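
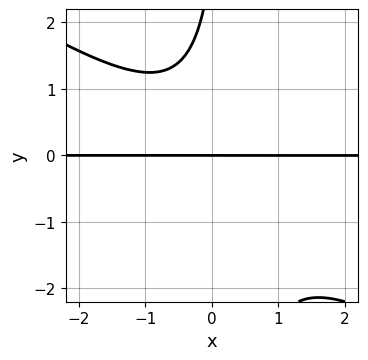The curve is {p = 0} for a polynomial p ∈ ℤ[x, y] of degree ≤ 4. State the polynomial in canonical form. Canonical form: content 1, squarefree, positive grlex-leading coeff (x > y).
2*x^2*y + 3*x*y^2 - y^2 + 3*y

1. Degree: the shape is more complex than any degree-2 curve, so deg p = 3.
2. Against the integer gridlines: one y-axis crossing is at y = 0; every point of the x-axis in the box is on the curve.
3. Fitting integer coefficients to these (and the overall shape) gives p.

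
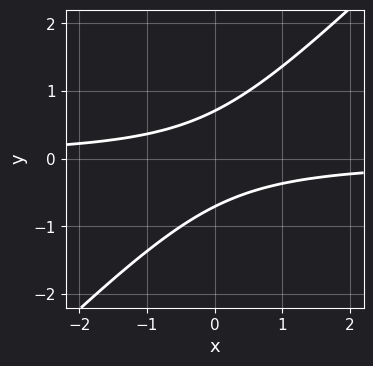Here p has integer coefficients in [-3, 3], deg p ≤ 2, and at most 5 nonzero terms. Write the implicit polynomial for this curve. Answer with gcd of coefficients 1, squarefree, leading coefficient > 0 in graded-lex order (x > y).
2*x*y - 2*y^2 + 1

First, the degree is 2 — no degree-1 curve has this shape.
Next, against the integer gridlines: the curve avoids every integer x-axis point in the box.
Finally, solving for integer coefficients yields p as stated.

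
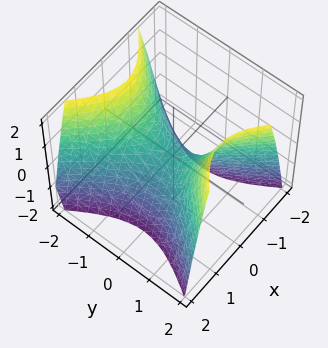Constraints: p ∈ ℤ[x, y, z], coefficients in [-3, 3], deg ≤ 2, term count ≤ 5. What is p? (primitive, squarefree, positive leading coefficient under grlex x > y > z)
3*x^2 - 2*y^2 + 2*z

First, deg p = 2.
Then, symmetries: the y ↦ −y reflection is a symmetry, so y appears only in even powers; the x ↦ −x reflection is a symmetry, so x appears only in even powers.
Next, checking where it meets the axes: one z-axis crossing is at z = 0; one x-axis crossing is at x = 0; it meets the y-axis at y = 0 (among the integer gridlines).
Finally, matching integer coefficients to the picture gives p.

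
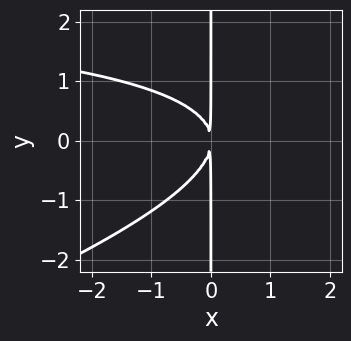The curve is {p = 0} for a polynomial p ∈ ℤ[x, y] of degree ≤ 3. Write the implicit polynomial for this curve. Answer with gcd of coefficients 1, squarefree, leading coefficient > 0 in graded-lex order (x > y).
x^2*y - 3*x*y^2 - 3*x^2

The degree is 3 — the shape is more complex than any degree-2 curve.
From the visible intercepts: the visible y-axis segment lies entirely on the curve.
Matching integer coefficients to the picture gives p.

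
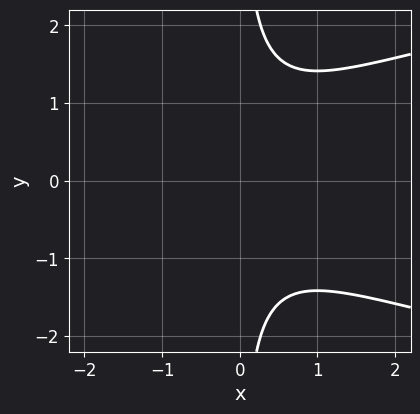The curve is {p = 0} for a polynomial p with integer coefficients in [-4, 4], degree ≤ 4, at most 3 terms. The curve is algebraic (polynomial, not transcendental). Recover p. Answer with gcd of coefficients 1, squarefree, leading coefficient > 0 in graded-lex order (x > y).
(a) Degree: the shape is more complex than any degree-2 curve, so deg p = 3.
(b) Symmetries: mirror symmetry y ↦ −y ⇒ only even powers of y.
(c) Checking where it meets the axes: the curve avoids every integer x-axis point in the box; it misses every integer gridline on the y-axis.
(d) Together with the visible shape, these determine p as stated.

x*y^2 - x^2 - 1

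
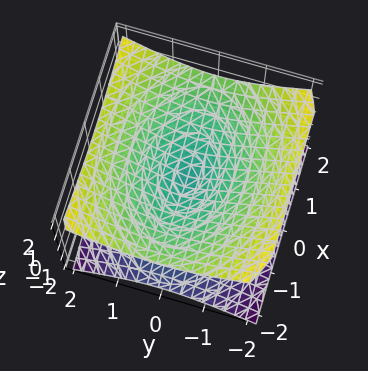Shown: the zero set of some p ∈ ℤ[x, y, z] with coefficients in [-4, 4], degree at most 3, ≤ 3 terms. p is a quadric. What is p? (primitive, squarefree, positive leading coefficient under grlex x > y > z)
x^2 + 2*y^2 - 3*z^2

First, degree: a double cone through the origin; a quadric, so deg p = 2.
Next, symmetries: the x ↦ −x reflection is a symmetry, so x appears only in even powers; the y ↦ −y reflection is a symmetry, so y appears only in even powers; it's symmetric under z → −z, forcing even powers of z.
Then, against the integer gridlines: it crosses the y-axis at the gridline y = 0; one x-axis crossing is at x = 0; one z-axis crossing is at z = 0.
Finally, putting this together gives p.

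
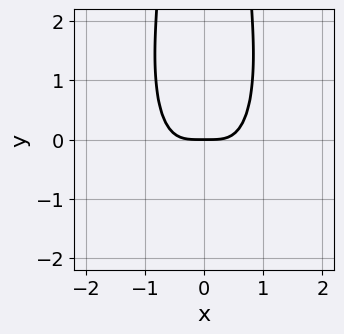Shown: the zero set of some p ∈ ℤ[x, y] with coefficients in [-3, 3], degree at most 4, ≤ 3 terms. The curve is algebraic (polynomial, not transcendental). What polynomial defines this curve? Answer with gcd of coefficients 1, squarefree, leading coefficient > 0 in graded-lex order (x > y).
3*x^4 + x^2*y^2 - 2*y

First, degree: the shape is more complex than any degree-3 curve, so deg p = 4.
Next, symmetries: the x ↦ −x reflection is a symmetry, so x appears only in even powers.
Then, checking where it meets the axes: it crosses the x-axis at the gridline x = 0; it meets the y-axis at y = 0 (among the integer gridlines).
Finally, assembling these constraints gives the stated polynomial.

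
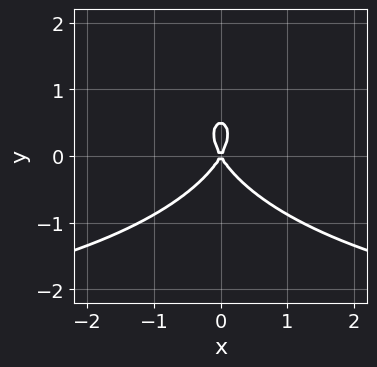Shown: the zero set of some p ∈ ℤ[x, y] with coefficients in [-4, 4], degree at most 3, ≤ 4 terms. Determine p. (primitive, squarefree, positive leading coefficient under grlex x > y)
x^2*y + 2*y^3 + 3*x^2 - y^2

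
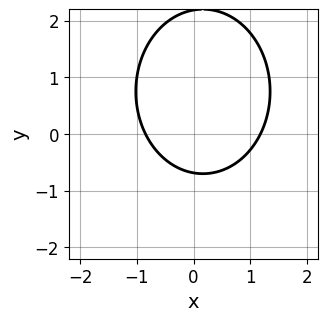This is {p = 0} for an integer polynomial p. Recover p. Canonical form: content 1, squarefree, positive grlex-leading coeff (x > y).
3*x^2 + 2*y^2 - x - 3*y - 3

First, degree: a generic line meets the curve in up to 2 points, so deg p = 2.
Finally, solving for integer coefficients yields p as stated.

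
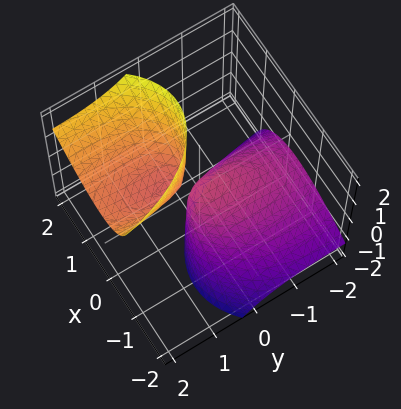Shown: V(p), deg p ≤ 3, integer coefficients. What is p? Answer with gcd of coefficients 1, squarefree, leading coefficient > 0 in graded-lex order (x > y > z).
1. I count 2 distinct pieces.
2. The degree is 2 — no degree-1 surface has this shape.
3. Against the integer gridlines: one z-axis crossing is at z = 0; it meets the x-axis at x = 0 (among the integer gridlines).
4. Putting this together gives p.

3*x^2 - 3*x*z + y^2 - 3*y*z + z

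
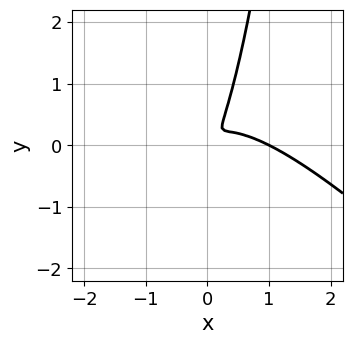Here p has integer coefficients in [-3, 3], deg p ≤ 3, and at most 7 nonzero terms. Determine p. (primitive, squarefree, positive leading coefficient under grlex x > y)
2*x^3 + 2*x^2*y - 2*x^2 + 2*x*y - y^2

(a) Degree: a generic line meets the curve in up to 3 points, so deg p = 3.
(b) Observable constraints: it crosses the x-axis at the gridline x = 1.
(c) Assembling these constraints gives the stated polynomial.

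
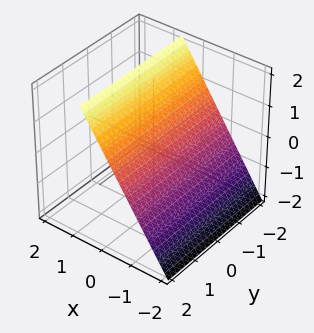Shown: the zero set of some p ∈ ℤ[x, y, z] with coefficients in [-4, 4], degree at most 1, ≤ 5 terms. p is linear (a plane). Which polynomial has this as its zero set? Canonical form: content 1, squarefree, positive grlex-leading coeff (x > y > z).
First, degree: the surface is flat (a plane), so deg p = 1.
Next, observable constraints: no y-intercept at any integer in the box; it meets the z-axis at z = 1 (among the integer gridlines).
Finally, putting this together gives p.

3*x - 2*z + 2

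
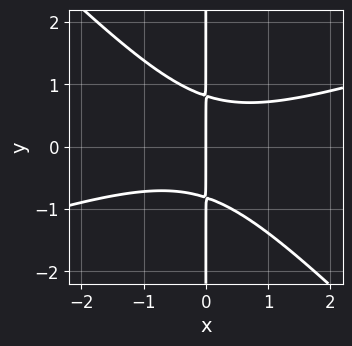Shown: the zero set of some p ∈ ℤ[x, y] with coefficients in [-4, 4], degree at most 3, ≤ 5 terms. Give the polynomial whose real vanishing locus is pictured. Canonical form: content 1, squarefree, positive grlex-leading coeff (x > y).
Degree: no degree-2 curve has this shape, so deg p = 3.
From the axis intercepts and sections: every point of the y-axis in the box is on the curve; one x-axis crossing is at x = 0.
Putting this together gives p.

x^3 - 2*x^2*y - 3*x*y^2 + 2*x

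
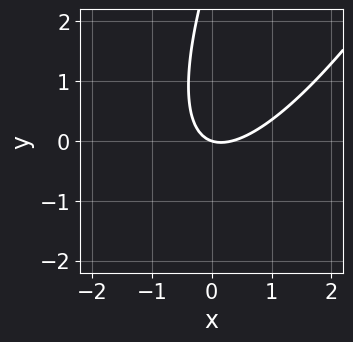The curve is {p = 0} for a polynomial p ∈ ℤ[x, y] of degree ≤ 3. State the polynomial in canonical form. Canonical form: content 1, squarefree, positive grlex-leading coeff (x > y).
3*x^2 - 3*x*y + y^2 - x - 3*y

1. deg p = 2.
2. Reading off the gridlines: it meets the x-axis at x = 0 (among the integer gridlines); it crosses the y-axis at the gridline y = 0.
3. Matching integer coefficients to the picture gives p.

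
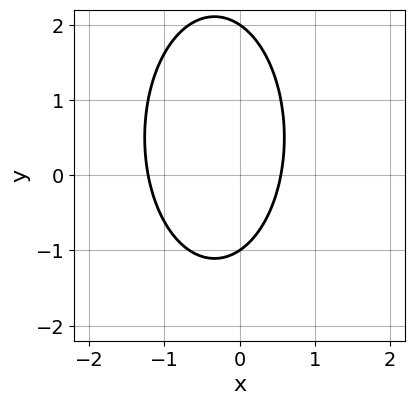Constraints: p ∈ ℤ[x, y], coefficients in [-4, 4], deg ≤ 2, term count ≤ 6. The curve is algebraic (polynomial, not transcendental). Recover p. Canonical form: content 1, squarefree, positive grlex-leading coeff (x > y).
1. deg p = 2. A generic line meets the curve in up to 2 points.
2. Observable constraints: the y-axis gridline crossings are at y ∈ {-1, 2}.
3. Putting this together gives p.

3*x^2 + y^2 + 2*x - y - 2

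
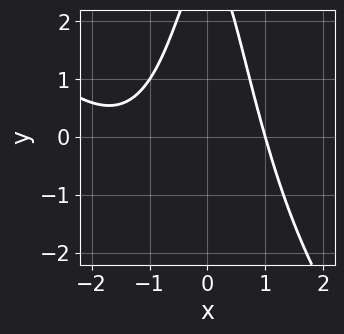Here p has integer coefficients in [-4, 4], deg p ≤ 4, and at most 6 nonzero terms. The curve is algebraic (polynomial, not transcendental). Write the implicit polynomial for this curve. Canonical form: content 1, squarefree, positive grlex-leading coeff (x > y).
(a) Degree: the shape is more complex than any degree-2 curve, so deg p = 3.
(b) From the axis intercepts and sections: it meets the x-axis at x = 1 (among the integer gridlines); it misses every integer gridline on the y-axis.
(c) Matching integer coefficients to the picture gives p.

x^3 + x^2*y + 2*x^2 + y - 3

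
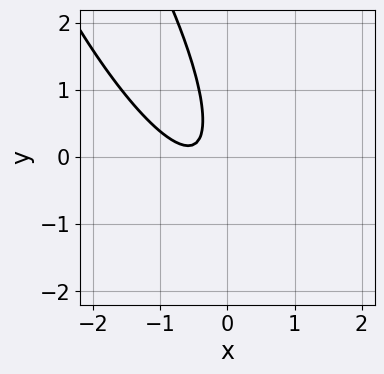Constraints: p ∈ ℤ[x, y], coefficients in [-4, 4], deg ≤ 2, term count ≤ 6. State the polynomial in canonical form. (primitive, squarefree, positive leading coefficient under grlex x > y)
1. deg p = 2.
2. Observable constraints: it misses every integer gridline on the y-axis; no x-intercept at any integer in the box.
3. Fitting integer coefficients to these (and the overall shape) gives p.

3*x^2 + 3*x*y + y^2 + 3*x + 1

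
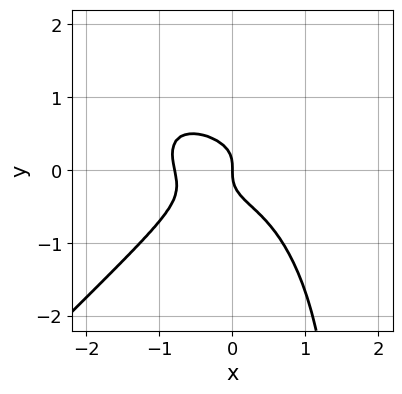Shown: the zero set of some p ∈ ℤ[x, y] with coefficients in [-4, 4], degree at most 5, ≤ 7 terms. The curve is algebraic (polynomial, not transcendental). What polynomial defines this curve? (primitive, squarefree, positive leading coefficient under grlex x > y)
2*x^4 - 2*x*y^3 - x^2*y + 3*y^3 + x

(a) The degree is 4 — no degree-3 curve has this shape.
(b) Observable constraints: it meets the x-axis at x = 0 (among the integer gridlines); it crosses the y-axis at the gridline y = 0.
(c) Putting this together gives p.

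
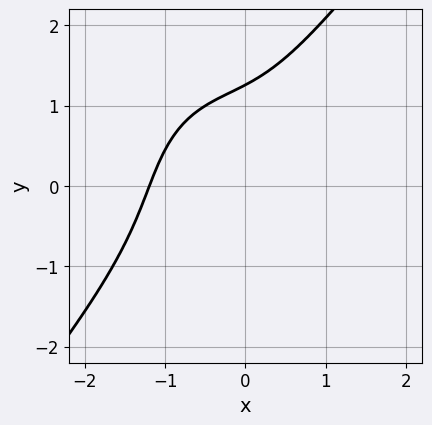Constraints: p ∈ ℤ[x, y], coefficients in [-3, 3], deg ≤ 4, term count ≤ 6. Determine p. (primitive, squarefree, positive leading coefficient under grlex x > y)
First, the degree is 3 — the shape is more complex than any degree-2 curve.
Finally, putting this together gives p.

2*x^3 - y^3 + x^2 + 2*x*y + 2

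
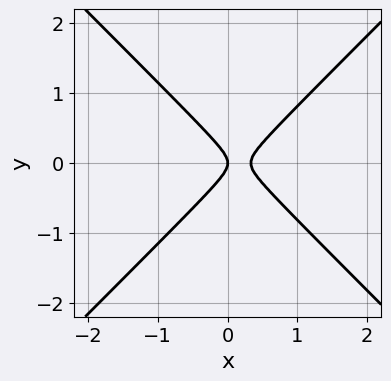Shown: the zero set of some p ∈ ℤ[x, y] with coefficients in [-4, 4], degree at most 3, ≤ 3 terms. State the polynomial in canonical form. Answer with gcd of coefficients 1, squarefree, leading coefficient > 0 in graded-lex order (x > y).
3*x^2 - 3*y^2 - x

First, the degree is 2 — the shape is more complex than any degree-1 curve.
Next, symmetries: the y ↦ −y reflection is a symmetry, so y appears only in even powers.
Then, from the visible intercepts: it meets the y-axis at y = 0 (among the integer gridlines); it meets the x-axis at x = 0 (among the integer gridlines).
Finally, the integer polynomial consistent with all of this is the stated p.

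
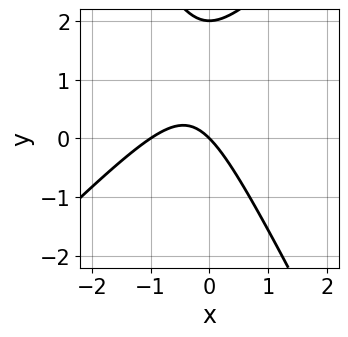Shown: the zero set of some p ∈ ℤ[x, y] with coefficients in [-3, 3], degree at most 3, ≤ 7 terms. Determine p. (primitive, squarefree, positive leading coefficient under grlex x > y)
2*x^2 - x*y - y^2 + 2*x + 2*y

First, degree: no degree-1 curve has this shape, so deg p = 2.
Next, observable constraints: the x-axis gridline crossings are at x ∈ {-1, 0}; the y-axis gridline crossings are at y ∈ {0, 2}.
Finally, assembling these constraints gives the stated polynomial.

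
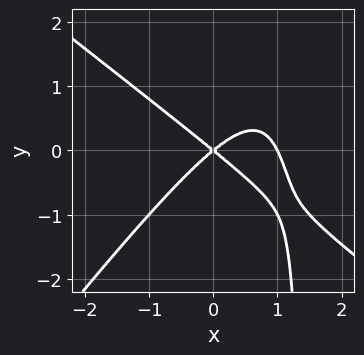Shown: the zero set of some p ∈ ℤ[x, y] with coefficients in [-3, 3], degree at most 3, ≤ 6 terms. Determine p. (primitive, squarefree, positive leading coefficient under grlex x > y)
Degree: the shape is more complex than any degree-2 curve, so deg p = 3.
Reading off the gridlines: one y-axis crossing is at y = 0; among the integer gridlines, it crosses the x-axis at x ∈ {0, 1}.
Fitting integer coefficients to these (and the overall shape) gives p.

2*x^3 + x^2*y - 2*x*y^2 - 2*x^2 + 3*y^2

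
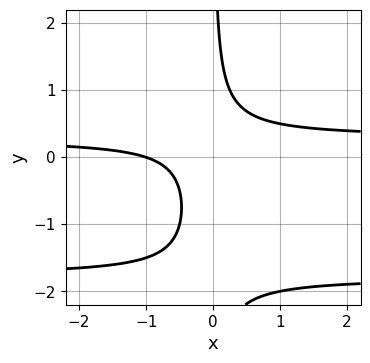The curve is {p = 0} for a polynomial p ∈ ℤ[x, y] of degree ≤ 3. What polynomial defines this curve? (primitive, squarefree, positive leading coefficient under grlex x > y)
2*x*y^2 + 3*x*y - x - 1

First, the degree is 3 — no degree-2 curve has this shape.
Next, from the visible intercepts: no y-intercept at any integer in the box; it crosses the x-axis at the gridline x = -1.
Finally, together with the visible shape, these determine p as stated.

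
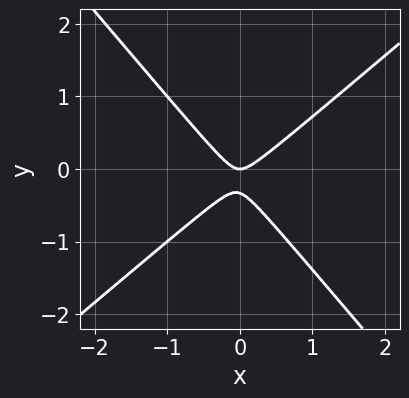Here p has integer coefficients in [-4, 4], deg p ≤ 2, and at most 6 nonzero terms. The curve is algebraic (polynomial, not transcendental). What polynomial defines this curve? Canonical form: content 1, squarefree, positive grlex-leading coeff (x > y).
(a) Degree: no degree-1 curve has this shape, so deg p = 2.
(b) Against the integer gridlines: it crosses the y-axis at the gridline y = 0; one x-axis crossing is at x = 0.
(c) Solving for integer coefficients yields p as stated.

3*x^2 - x*y - 3*y^2 - y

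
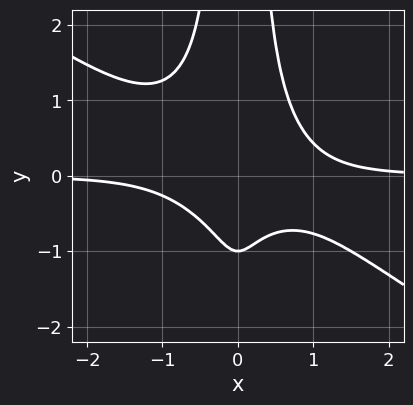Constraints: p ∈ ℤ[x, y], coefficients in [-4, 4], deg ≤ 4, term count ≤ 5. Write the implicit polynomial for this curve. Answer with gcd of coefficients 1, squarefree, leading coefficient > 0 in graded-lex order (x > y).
2*x^3*y + 3*x^2*y^2 - y - 1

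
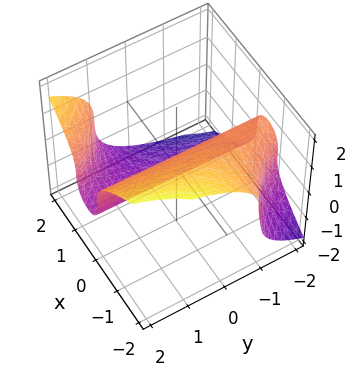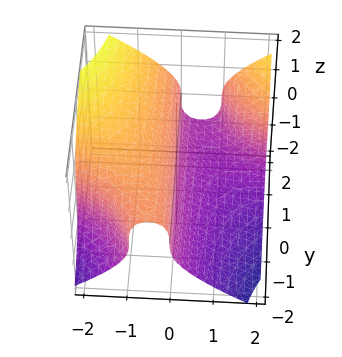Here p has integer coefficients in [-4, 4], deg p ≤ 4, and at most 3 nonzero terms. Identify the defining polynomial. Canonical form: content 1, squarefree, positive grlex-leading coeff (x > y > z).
x^2*y - z^3 - 2*x

1. The degree is 3 — a generic line meets the surface in up to 3 points.
2. Reading off the gridlines: one z-axis crossing is at z = 0; every point of the y-axis in the box is on the surface; one x-axis crossing is at x = 0.
3. These observations pin down the coefficients.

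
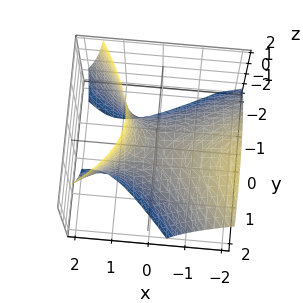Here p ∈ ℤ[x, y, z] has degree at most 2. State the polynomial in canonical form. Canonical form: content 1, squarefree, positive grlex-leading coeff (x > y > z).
1. The degree is 2 — no degree-1 surface has this shape.
2. Observable constraints: it meets the z-axis at z = 0 (among the integer gridlines); one y-axis crossing is at y = 0.
3. These observations pin down the coefficients.

2*x^2 - 2*x*y + 3*x*z - 3*y^2 - 3*z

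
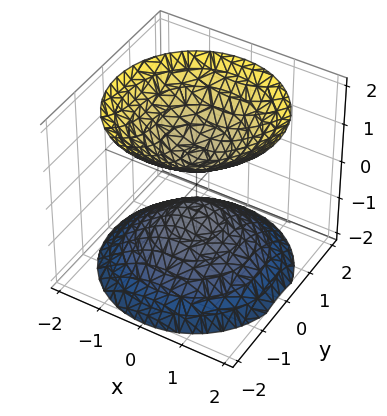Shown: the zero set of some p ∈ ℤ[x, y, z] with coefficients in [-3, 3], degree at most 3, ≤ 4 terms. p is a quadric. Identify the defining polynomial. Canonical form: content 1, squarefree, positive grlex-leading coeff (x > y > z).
2*x^2 + 2*y^2 - 2*z^2 + 1

First, I count 2 distinct pieces. Treating them together as one polynomial.
Next, the degree is 2 — two separate bowl-shaped sheets opening away from each other; a quadric.
Next, symmetries: the z-axis is an axis of rotation, so x and y enter only as x² + y²; it's symmetric under z → −z, forcing even powers of z.
Next, checking where it meets the axes: it misses every integer gridline on the y-axis; a circular section at z = 1 has radius between 0 and 1; it misses every integer gridline on the x-axis.
Finally, putting this together gives p.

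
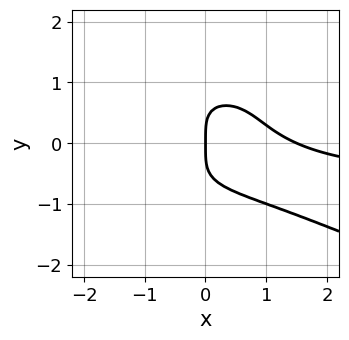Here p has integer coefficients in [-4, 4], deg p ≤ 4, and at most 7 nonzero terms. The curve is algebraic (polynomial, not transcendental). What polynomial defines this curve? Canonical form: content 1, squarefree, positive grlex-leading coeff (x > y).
3*y^4 + 3*x^2*y + x*y^2 + 2*x^2 - 3*x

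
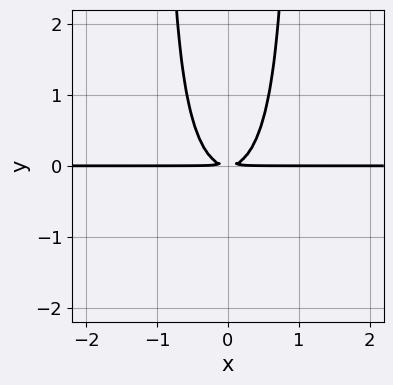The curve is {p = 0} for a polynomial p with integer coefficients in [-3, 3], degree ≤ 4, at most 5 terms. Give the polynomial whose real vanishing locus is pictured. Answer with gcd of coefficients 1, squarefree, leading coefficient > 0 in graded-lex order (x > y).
x^2*y^2 + 2*x^2*y - y^2

1. Degree: a generic line meets the curve in up to 4 points, so deg p = 4.
2. Symmetries: it's symmetric under x → −x, forcing even powers of x.
3. From the visible intercepts: every point of the x-axis in the box is on the curve.
4. Putting this together gives p.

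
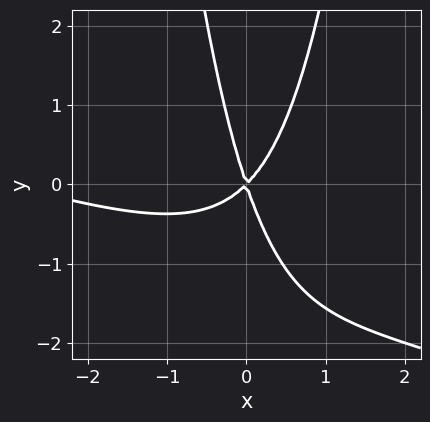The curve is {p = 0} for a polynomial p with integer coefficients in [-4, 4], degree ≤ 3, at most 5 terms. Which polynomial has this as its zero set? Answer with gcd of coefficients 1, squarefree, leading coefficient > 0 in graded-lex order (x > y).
x^3 + 3*x^2*y + 3*x^2 - 2*x*y - y^2

First, deg p = 3.
Next, checking where it meets the axes: it crosses the y-axis at the gridline y = 0; one x-axis crossing is at x = 0.
Finally, assembling these constraints gives the stated polynomial.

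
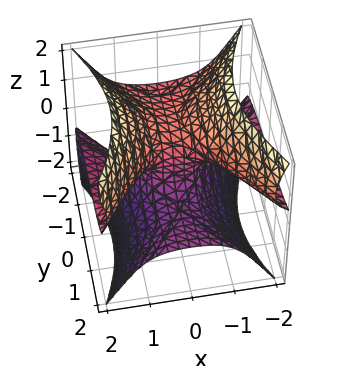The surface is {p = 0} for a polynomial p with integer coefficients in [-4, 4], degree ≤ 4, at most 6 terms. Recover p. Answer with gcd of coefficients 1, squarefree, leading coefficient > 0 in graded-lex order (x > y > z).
1. Degree: the shape is more complex than any degree-2 surface, so deg p = 3.
2. Observable constraints: it meets the y-axis at y = 0 (among the integer gridlines); every point of the x-axis in the box is on the surface; it meets the z-axis at z = 0 (among the integer gridlines).
3. Putting this together gives p.

2*x^2*z - y^2*z - z^3 - y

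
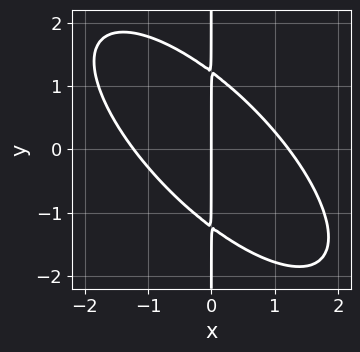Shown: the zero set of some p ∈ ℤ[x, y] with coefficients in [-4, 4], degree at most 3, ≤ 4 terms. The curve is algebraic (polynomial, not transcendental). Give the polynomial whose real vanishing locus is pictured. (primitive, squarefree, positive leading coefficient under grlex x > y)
First, deg p = 3. No degree-2 curve has this shape.
Next, reading off the gridlines: the visible y-axis segment lies entirely on the curve; it crosses the x-axis at the gridline x = 0.
Finally, these observations pin down the coefficients.

2*x^3 + 3*x^2*y + 2*x*y^2 - 3*x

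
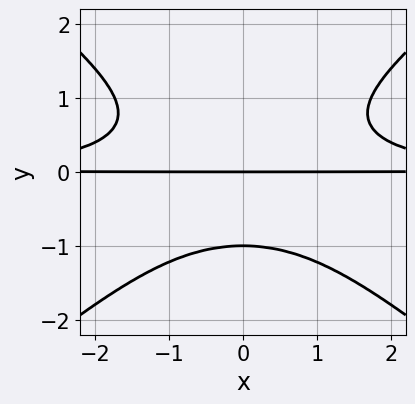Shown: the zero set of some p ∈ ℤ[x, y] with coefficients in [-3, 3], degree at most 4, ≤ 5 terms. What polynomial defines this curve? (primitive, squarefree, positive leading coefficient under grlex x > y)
2*x^2*y^2 - 3*y^4 - 3*y

(a) deg p = 4.
(b) Symmetries: the x ↦ −x reflection is a symmetry, so x appears only in even powers.
(c) From the axis intercepts and sections: the y-axis gridline crossings are at y ∈ {-1, 0}; the visible x-axis segment lies entirely on the curve.
(d) Solving for integer coefficients yields p as stated.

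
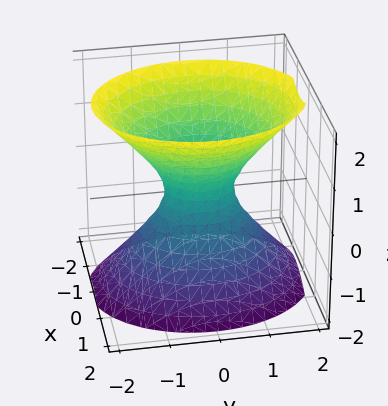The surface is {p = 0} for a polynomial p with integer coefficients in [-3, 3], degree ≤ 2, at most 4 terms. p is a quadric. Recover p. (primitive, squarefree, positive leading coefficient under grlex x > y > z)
3*x^2 + 2*y^2 - 2*z^2 - 1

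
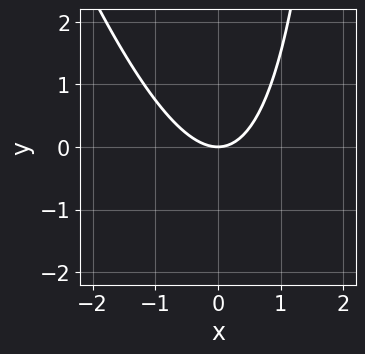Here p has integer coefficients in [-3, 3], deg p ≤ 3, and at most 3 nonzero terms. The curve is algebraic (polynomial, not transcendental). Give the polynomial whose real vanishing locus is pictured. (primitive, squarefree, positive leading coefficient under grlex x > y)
1. deg p = 2. The shape is more complex than any degree-1 curve.
2. Reading off the gridlines: it meets the y-axis at y = 0 (among the integer gridlines); it crosses the x-axis at the gridline x = 0.
3. The integer polynomial consistent with all of this is the stated p.

3*x^2 + x*y - 3*y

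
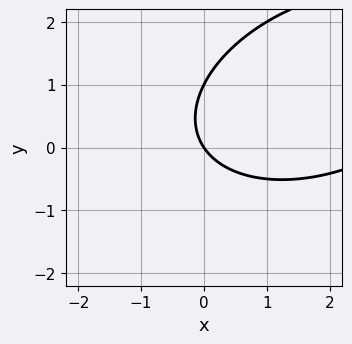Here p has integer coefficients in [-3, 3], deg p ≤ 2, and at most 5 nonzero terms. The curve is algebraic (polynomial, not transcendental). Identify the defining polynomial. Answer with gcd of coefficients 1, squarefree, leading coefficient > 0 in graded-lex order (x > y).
First, the degree is 2 — the shape is more complex than any degree-1 curve.
Then, checking where it meets the axes: the y-axis gridline crossings are at y ∈ {0, 1}; it meets the x-axis at x = 0 (among the integer gridlines).
Finally, these observations pin down the coefficients.

x^2 - x*y + 2*y^2 - 3*x - 2*y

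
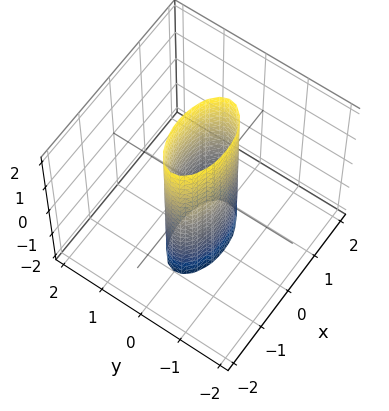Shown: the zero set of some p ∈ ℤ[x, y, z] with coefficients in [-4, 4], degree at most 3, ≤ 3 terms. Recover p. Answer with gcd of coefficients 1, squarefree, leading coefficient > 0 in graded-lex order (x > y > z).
x^2 + 3*y^2 - 1

First, the degree is 2 — a cylinder; a quadric.
Then, symmetries: it's symmetric under y → −y, forcing even powers of y; the z ↦ −z reflection is a symmetry, so z appears only in even powers; mirror symmetry x ↦ −x ⇒ only even powers of x.
Next, reading off the gridlines: among the integer gridlines, it crosses the x-axis at x ∈ {-1, 1}; no z-intercept at any integer in the box.
Finally, matching integer coefficients to the picture gives p.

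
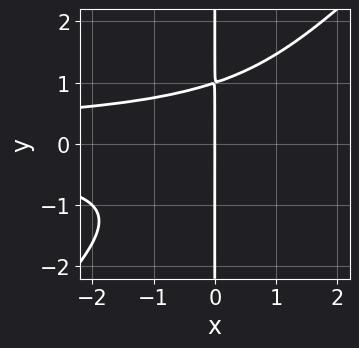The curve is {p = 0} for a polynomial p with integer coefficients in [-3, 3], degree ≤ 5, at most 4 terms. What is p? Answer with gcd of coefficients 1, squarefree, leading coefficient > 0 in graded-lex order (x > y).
x^2*y^2 - x*y^3 + x

First, degree: the shape is more complex than any degree-3 curve, so deg p = 4.
Then, against the integer gridlines: it meets the x-axis at x = 0 (among the integer gridlines); every point of the y-axis in the box is on the curve.
Finally, putting this together gives p.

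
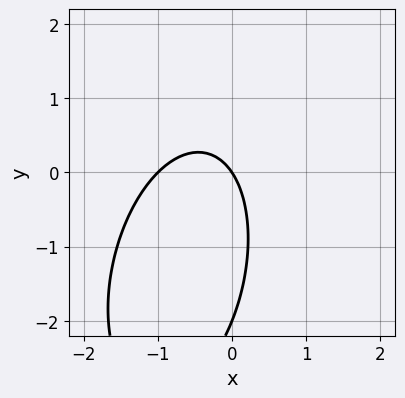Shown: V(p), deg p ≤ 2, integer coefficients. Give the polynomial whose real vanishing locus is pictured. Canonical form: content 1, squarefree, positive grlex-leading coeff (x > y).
Degree: a generic line meets the curve in up to 2 points, so deg p = 2.
From the axis intercepts and sections: the y-axis gridline crossings are at y ∈ {-2, 0}; among the integer gridlines, it crosses the x-axis at x ∈ {-1, 0}.
Putting this together gives p.

3*x^2 - x*y + y^2 + 3*x + 2*y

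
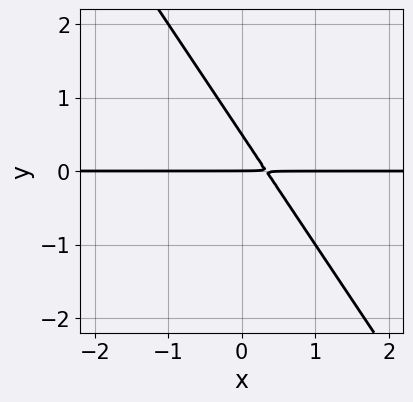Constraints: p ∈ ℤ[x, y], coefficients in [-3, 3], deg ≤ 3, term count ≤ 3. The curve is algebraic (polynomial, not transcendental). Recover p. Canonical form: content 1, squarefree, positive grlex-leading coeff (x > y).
3*x*y + 2*y^2 - y

deg p = 2.
Reading off the gridlines: one y-axis crossing is at y = 0; the visible x-axis segment lies entirely on the curve.
Putting this together gives p.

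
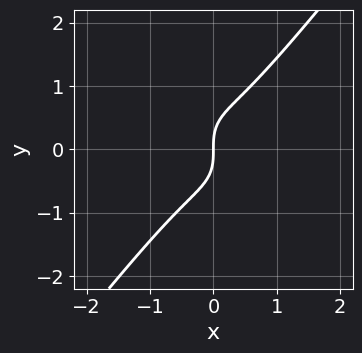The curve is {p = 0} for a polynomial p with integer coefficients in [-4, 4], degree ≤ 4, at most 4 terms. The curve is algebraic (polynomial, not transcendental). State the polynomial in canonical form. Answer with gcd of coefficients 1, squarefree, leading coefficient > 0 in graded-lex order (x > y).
2*x^3 - y^3 + x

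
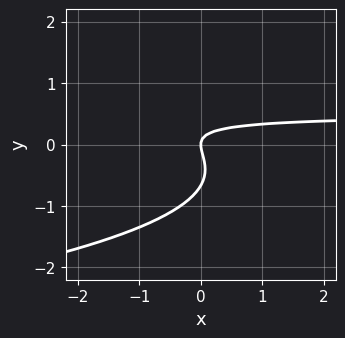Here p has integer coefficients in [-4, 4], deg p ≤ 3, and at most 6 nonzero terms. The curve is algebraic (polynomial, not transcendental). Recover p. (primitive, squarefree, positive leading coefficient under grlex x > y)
3*y^3 + 2*x*y + 2*y^2 - x

(a) Degree: no degree-2 curve has this shape, so deg p = 3.
(b) Reading off the gridlines: it meets the x-axis at x = 0 (among the integer gridlines); it meets the y-axis at y = 0 (among the integer gridlines).
(c) Assembling these constraints gives the stated polynomial.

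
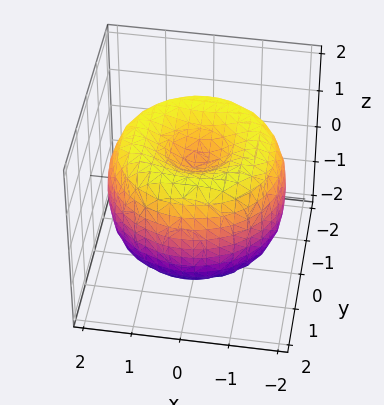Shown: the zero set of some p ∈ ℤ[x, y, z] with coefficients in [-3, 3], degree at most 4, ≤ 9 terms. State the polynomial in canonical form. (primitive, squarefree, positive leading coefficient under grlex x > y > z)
Degree: no degree-3 surface has this shape, so deg p = 4.
Symmetries: rotational symmetry about the z-axis ⇒ p depends on x, y only through x² + y².
Observable constraints: a circular section at z = 1 has radius between 0 and 1.
Fitting integer coefficients to these (and the overall shape) gives p.

x^4 + 2*x^2*y^2 + y^4 - 3*x^2 - 3*y^2 + 2*z^2 - 1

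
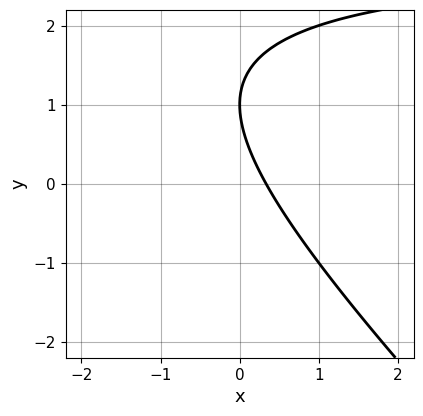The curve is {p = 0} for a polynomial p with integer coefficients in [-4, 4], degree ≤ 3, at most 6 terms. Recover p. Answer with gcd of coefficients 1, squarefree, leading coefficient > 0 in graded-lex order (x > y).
Degree: the shape is more complex than any degree-1 curve, so deg p = 2.
From the visible intercepts: it crosses the y-axis at the gridline y = 1.
Matching integer coefficients to the picture gives p.

x*y + y^2 - 3*x - 2*y + 1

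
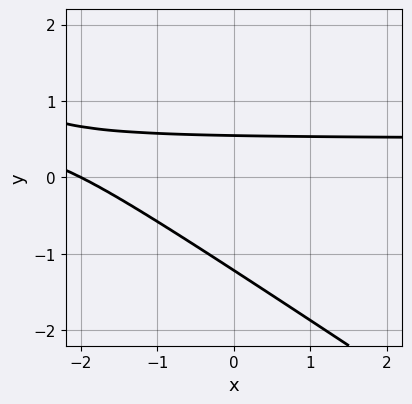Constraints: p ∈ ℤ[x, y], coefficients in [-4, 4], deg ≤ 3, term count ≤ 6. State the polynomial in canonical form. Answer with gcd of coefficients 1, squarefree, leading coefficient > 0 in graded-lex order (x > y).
2*x*y + 3*y^2 - x + 2*y - 2

deg p = 2. A generic line meets the curve in up to 2 points.
Checking where it meets the axes: it meets the x-axis at x = -2 (among the integer gridlines).
Fitting integer coefficients to these (and the overall shape) gives p.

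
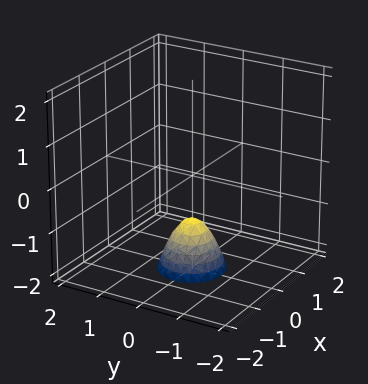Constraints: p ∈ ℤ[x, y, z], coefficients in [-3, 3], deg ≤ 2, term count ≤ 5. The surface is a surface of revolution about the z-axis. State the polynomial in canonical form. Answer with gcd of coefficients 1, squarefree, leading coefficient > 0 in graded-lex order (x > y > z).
2*x^2 + 2*y^2 + z + 1

First, deg p = 2. No degree-1 surface has this shape.
Next, symmetry: every cross-section ⟂ z is a circle, so x, y appear only via x² + y².
Then, reading off the gridlines: a circular section at z = -2 has radius between 0 and 1; the surface avoids every integer x-axis point in the box; it misses every integer gridline on the y-axis.
Finally, assembling these constraints gives the stated polynomial. Check: (0, 0, -1) on the z-axis lies on the surface, and p(0, 0, -1) = 0. ✓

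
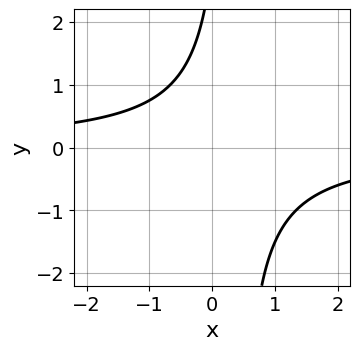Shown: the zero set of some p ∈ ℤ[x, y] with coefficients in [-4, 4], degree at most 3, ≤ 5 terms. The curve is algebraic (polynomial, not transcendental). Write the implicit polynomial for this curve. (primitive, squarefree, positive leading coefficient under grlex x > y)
1. The degree is 2 — a generic line meets the curve in up to 2 points.
2. Against the integer gridlines: the curve avoids every integer y-axis point in the box; it misses every integer gridline on the x-axis.
3. Matching integer coefficients to the picture gives p.

3*x*y - y + 3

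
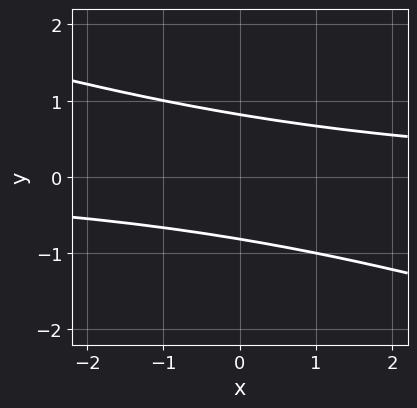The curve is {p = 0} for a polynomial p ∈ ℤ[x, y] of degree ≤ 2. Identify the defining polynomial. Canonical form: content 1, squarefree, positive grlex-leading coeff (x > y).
x*y + 3*y^2 - 2

First, deg p = 2.
Next, observable constraints: it misses every integer gridline on the x-axis.
Finally, solving for integer coefficients yields p as stated.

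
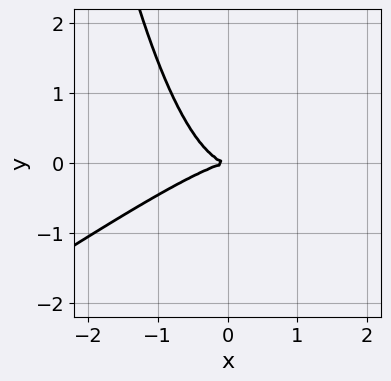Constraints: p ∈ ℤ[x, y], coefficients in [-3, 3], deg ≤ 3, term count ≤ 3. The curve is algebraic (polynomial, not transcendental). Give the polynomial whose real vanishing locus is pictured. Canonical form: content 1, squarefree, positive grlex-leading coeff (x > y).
2*x^3 - 3*x^2*y + 3*y^2

1. The degree is 3 — the shape is more complex than any degree-2 curve.
2. From the visible intercepts: it meets the y-axis at y = 0 (among the integer gridlines); it crosses the x-axis at the gridline x = 0.
3. Matching integer coefficients to the picture gives p.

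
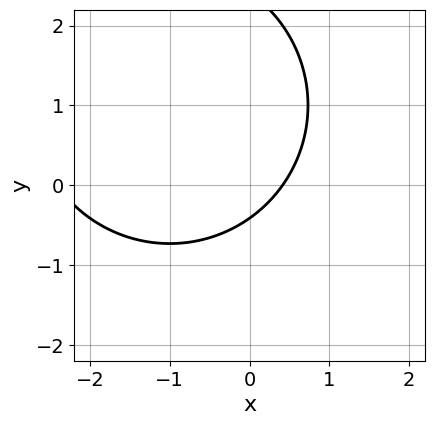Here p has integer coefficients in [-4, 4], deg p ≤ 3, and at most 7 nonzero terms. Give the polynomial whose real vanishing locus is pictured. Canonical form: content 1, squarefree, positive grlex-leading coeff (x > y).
x^2 + y^2 + 2*x - 2*y - 1

(a) The degree is 2 — no degree-1 curve has this shape.
(b) Solving for integer coefficients yields p as stated.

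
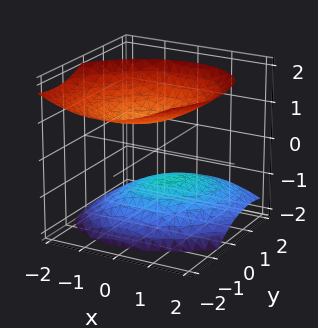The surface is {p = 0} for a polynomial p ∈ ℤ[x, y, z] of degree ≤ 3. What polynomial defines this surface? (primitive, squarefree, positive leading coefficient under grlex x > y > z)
2*x^2 - x*y + 2*y^2 + 2*y*z - 3*z^2 + 3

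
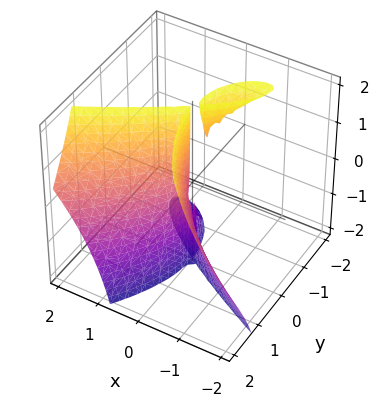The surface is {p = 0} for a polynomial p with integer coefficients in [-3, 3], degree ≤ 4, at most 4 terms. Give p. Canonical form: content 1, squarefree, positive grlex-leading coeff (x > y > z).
2*x*y*z + y^3 - 3*x^2

I count 3 distinct pieces. Treating them together as one polynomial.
Degree: the shape is more complex than any degree-2 surface, so deg p = 3.
Against the integer gridlines: it crosses the x-axis at the gridline x = 0; it crosses the y-axis at the gridline y = 0; the visible z-axis segment lies entirely on the surface.
Solving for integer coefficients yields p as stated.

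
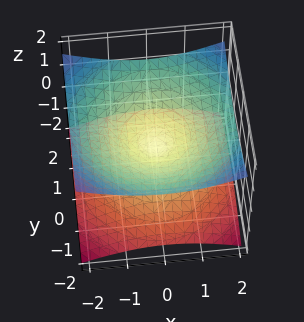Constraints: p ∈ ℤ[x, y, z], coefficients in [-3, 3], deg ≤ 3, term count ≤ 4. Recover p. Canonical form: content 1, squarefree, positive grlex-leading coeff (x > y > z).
x^2 + y^2 - 3*z^2

The degree is 2 — two nappes meeting at a single point; a quadric.
Symmetry: the surface is invariant under rotation about z: p = q(x² + y², z); it's symmetric under z → −z, forcing even powers of z.
Reading off the gridlines: it crosses the y-axis at the gridline y = 0; one z-axis crossing is at z = 0.
Together with the visible shape, these determine p as stated.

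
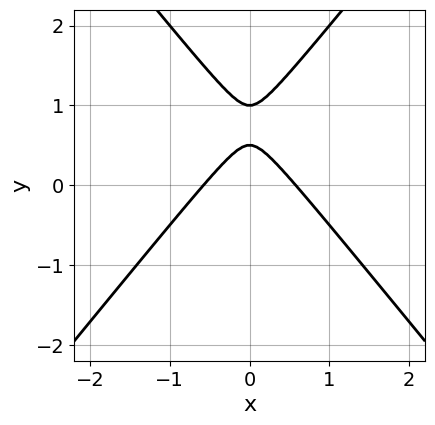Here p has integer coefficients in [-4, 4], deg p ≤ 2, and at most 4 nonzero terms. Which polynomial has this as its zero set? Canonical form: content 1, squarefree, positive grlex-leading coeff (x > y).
Degree: no degree-1 curve has this shape, so deg p = 2.
Symmetries: the x ↦ −x reflection is a symmetry, so x appears only in even powers.
Checking where it meets the axes: one y-axis crossing is at y = 1.
Assembling these constraints gives the stated polynomial.

3*x^2 - 2*y^2 + 3*y - 1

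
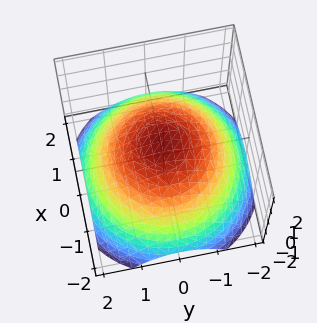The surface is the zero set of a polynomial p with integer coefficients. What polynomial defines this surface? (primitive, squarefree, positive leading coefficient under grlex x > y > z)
x^2 + y^2 + 2*z - 2

1. Degree: a generic line meets the surface in up to 2 points, so deg p = 2.
2. Symmetries: rotational symmetry about the z-axis ⇒ p depends on x, y only through x² + y².
3. From the visible intercepts: it crosses the z-axis at the gridline z = 1; a circular section at z = 0 has radius between 1 and 2.
4. Putting this together gives p.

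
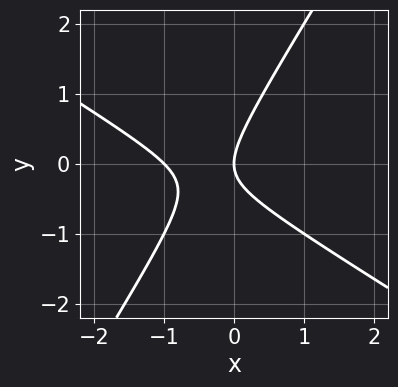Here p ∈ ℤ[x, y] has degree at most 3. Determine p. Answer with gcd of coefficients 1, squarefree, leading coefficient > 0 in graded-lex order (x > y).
deg p = 2.
Checking where it meets the axes: it crosses the y-axis at the gridline y = 0; the x-axis gridline crossings are at x ∈ {-1, 0}.
Fitting integer coefficients to these (and the overall shape) gives p.

x^2 + x*y - y^2 + x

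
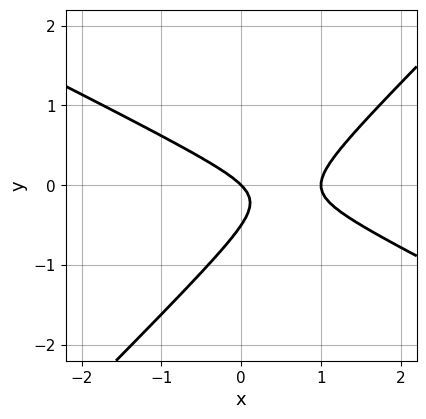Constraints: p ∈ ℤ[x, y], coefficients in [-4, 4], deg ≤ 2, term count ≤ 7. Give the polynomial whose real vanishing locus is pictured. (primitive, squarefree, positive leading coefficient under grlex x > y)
deg p = 2. The shape is more complex than any degree-1 curve.
Observable constraints: the x-axis gridline crossings are at x ∈ {0, 1}; it crosses the y-axis at the gridline y = 0.
Assembling these constraints gives the stated polynomial.

x^2 + x*y - 2*y^2 - x - y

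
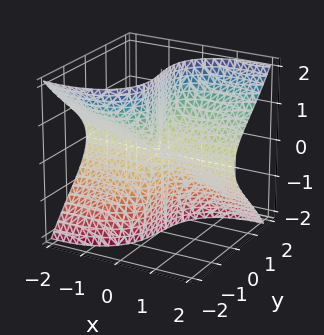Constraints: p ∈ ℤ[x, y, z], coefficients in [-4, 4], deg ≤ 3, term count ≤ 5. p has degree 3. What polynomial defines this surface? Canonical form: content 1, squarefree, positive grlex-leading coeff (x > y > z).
1. The degree is 3 — a generic line meets the surface in up to 3 points.
2. From the axis intercepts and sections: it crosses the y-axis at the gridline y = 0; the visible z-axis segment lies entirely on the surface.
3. Together with the visible shape, these determine p as stated. Check: (-2, 0, 0) on the x-axis lies on the surface, and p(-2, 0, 0) = 0. ✓

2*x^2*y - 3*x*z^2 + 2*y^3 - y*z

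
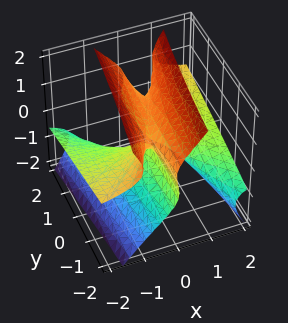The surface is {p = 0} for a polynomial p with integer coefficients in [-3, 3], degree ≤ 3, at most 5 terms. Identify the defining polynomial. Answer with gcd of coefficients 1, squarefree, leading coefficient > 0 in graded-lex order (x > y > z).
2*x^2*z - z^3 - x*y + z^2

The degree is 3 — a generic line meets the surface in up to 3 points.
Checking where it meets the axes: every point of the y-axis in the box is on the surface; every point of the x-axis in the box is on the surface; it meets the z-axis at z = 1 (among the integer gridlines).
These observations pin down the coefficients.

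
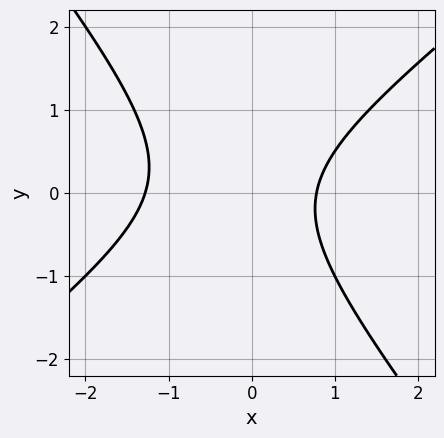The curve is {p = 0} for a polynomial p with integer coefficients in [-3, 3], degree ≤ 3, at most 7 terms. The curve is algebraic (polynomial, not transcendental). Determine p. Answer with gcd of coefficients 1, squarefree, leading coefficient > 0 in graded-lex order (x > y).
1. Degree: a generic line meets the curve in up to 2 points, so deg p = 2.
2. Against the integer gridlines: it misses every integer gridline on the y-axis.
3. Assembling these constraints gives the stated polynomial.

2*x^2 - x*y - 2*y^2 + x - 2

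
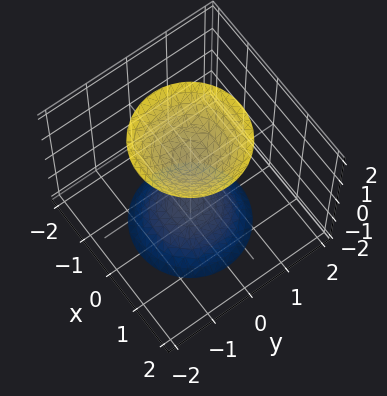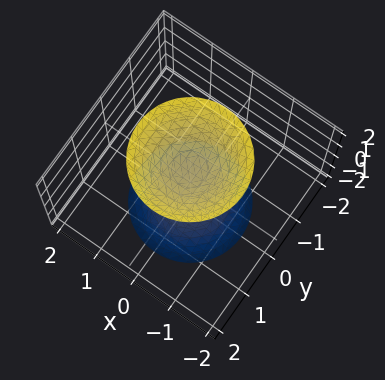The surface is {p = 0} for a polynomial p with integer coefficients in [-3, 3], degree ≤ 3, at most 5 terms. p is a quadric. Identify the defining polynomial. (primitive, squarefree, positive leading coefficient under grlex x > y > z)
1. The picture has 2 separate pieces.
2. The degree is 2 — two separate bowl-shaped sheets opening away from each other; a quadric.
3. Symmetry: every cross-section ⟂ z is a circle, so x, y appear only via x² + y²; it's symmetric under z → −z, forcing even powers of z.
4. From the visible intercepts: it misses every integer gridline on the y-axis; no x-intercept at any integer in the box; among the integer gridlines, it crosses the z-axis at z ∈ {-1, 1}; a circular section at z = 2 has radius between 1 and 2.
5. Putting this together gives p.

2*x^2 + 2*y^2 - z^2 + 1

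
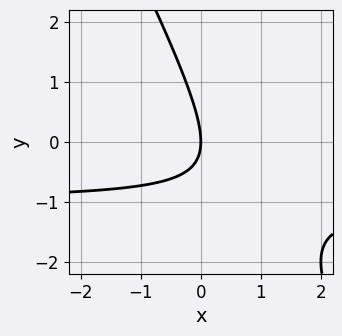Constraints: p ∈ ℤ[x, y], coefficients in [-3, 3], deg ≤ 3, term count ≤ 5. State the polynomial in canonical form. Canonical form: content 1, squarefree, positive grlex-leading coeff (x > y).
2*x*y + y^2 + 2*x

First, deg p = 2.
Then, from the visible intercepts: it crosses the y-axis at the gridline y = 0; it meets the x-axis at x = 0 (among the integer gridlines).
Finally, putting this together gives p.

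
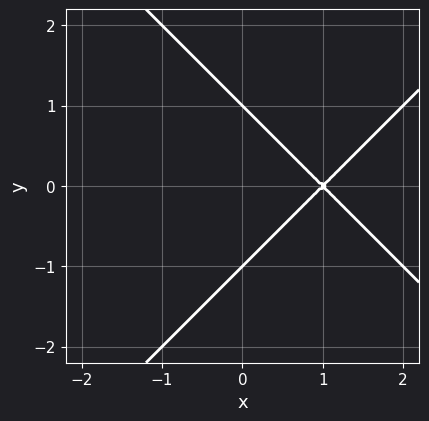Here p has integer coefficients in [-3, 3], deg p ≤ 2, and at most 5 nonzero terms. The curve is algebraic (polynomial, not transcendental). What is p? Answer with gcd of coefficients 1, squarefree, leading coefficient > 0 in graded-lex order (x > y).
x^2 - y^2 - 2*x + 1

deg p = 2. No degree-1 curve has this shape.
Symmetries: the y ↦ −y reflection is a symmetry, so y appears only in even powers.
Reading off the gridlines: one x-axis crossing is at x = 1; the y-axis gridline crossings are at y ∈ {-1, 1}.
The integer polynomial consistent with all of this is the stated p.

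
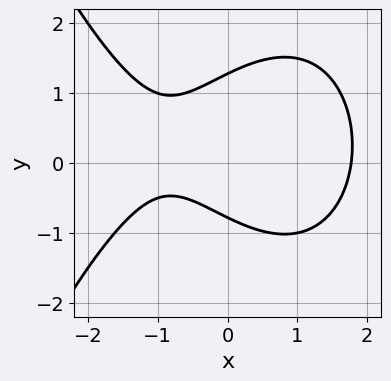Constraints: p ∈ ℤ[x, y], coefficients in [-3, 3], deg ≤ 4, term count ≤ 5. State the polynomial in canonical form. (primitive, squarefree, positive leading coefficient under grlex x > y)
x^3 + 2*y^2 - 2*x - y - 2

1. Degree: the shape is more complex than any degree-2 curve, so deg p = 3.
2. Solving for integer coefficients yields p as stated.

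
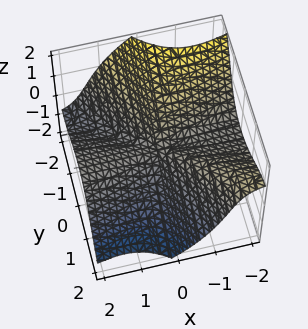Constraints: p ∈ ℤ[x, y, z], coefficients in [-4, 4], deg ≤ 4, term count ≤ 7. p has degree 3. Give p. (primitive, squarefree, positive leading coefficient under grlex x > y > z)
3*x^2*z + 3*x*y^2 + 2*x*z^2 + 2*y^3 + 2*z^3

deg p = 3. The shape is more complex than any degree-2 surface.
Checking where it meets the axes: it meets the z-axis at z = 0 (among the integer gridlines); the visible x-axis segment lies entirely on the surface.
Together with the visible shape, these determine p as stated.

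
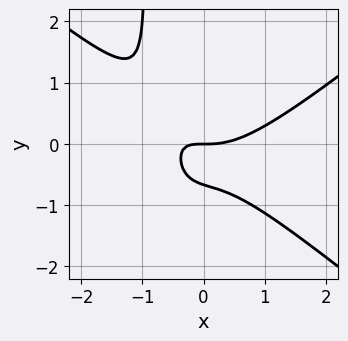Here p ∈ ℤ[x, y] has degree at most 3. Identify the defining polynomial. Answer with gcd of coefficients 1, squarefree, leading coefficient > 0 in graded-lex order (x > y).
2*x^3 - 3*x*y^2 - 3*x*y - 3*y^2 - 2*y

Degree: the shape is more complex than any degree-2 curve, so deg p = 3.
Reading off the gridlines: it meets the y-axis at y = 0 (among the integer gridlines); it crosses the x-axis at the gridline x = 0.
Fitting integer coefficients to these (and the overall shape) gives p.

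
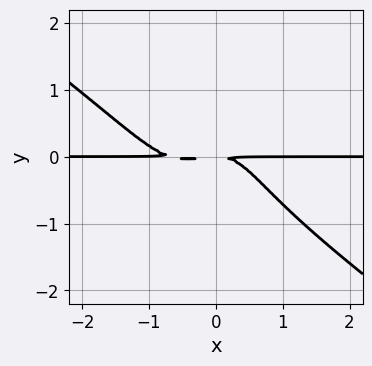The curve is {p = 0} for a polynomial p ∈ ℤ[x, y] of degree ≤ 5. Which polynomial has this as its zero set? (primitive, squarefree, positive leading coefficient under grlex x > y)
1. The degree is 4 — the shape is more complex than any degree-3 curve.
2. Reading off the gridlines: every point of the x-axis in the box is on the curve.
3. Putting this together gives p.

3*x^3*y + 3*x^2*y^2 + 2*y^4 + 2*x^2*y + 3*y^2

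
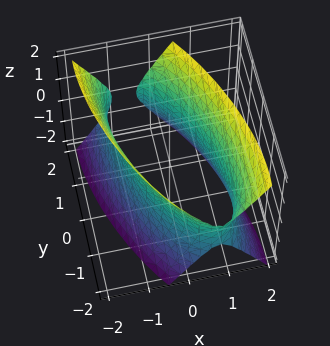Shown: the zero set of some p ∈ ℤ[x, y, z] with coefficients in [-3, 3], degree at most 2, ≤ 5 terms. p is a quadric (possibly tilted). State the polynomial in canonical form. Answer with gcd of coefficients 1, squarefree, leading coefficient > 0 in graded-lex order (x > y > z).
(a) deg p = 2. No degree-1 surface has this shape.
(b) From the visible intercepts: it misses every integer gridline on the z-axis; among the integer gridlines, it crosses the x-axis at x ∈ {-1, 1}.
(c) Putting this together gives p.

3*x^2 + 2*x*y + y^2 - z^2 - 3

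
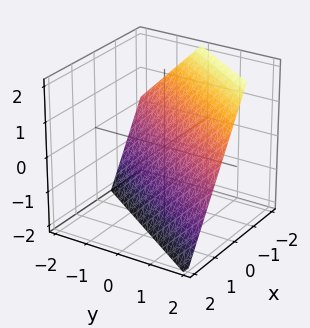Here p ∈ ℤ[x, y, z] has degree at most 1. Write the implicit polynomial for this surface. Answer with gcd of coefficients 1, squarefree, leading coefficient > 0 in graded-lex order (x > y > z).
3*x - 2*y + 2*z + 2

1. deg p = 1. Every cross-section is a straight line — this is a plane.
2. Against the integer gridlines: it crosses the y-axis at the gridline y = 1; one z-axis crossing is at z = -1.
3. Solving for integer coefficients yields p as stated.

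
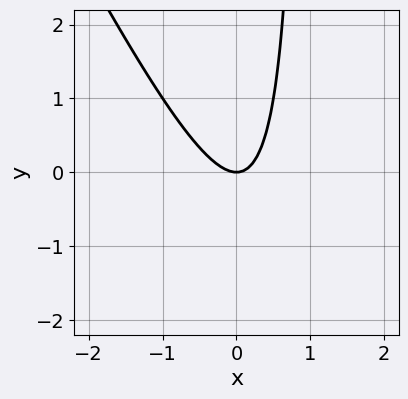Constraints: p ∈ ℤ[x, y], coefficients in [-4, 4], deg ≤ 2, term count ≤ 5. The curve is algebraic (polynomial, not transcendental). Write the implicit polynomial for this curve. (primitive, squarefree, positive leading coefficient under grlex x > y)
2*x^2 + x*y - y

(a) Degree: the shape is more complex than any degree-1 curve, so deg p = 2.
(b) Reading off the gridlines: it crosses the x-axis at the gridline x = 0; it meets the y-axis at y = 0 (among the integer gridlines).
(c) Putting this together gives p.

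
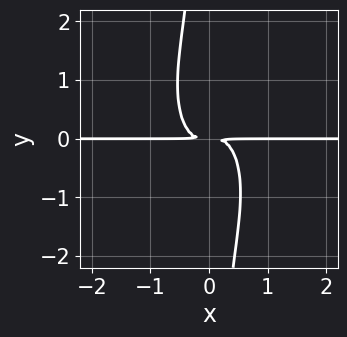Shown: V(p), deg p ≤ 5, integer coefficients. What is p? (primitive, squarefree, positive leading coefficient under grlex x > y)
3*x^3*y + x*y^3 + y^2

First, the degree is 4 — no degree-3 curve has this shape.
Next, checking where it meets the axes: the visible x-axis segment lies entirely on the curve.
Finally, together with the visible shape, these determine p as stated.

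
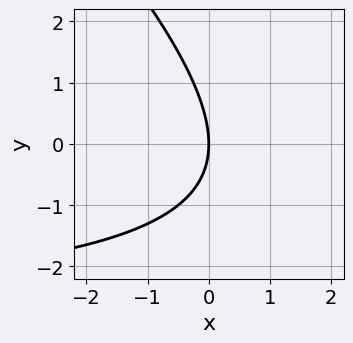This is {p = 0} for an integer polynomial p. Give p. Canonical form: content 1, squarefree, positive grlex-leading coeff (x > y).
x*y + y^2 + 3*x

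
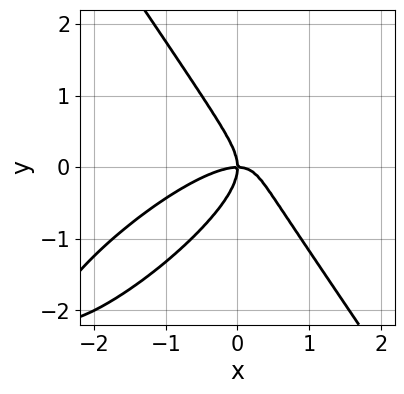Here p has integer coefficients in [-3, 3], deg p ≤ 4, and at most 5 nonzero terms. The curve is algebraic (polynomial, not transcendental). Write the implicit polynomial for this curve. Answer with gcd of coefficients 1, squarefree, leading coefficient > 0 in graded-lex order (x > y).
2*x^3 - 3*x^2*y + 2*y^3 + 2*x*y

(a) Degree: the shape is more complex than any degree-2 curve, so deg p = 3.
(b) Reading off the gridlines: it meets the x-axis at x = 0 (among the integer gridlines); it crosses the y-axis at the gridline y = 0.
(c) Fitting integer coefficients to these (and the overall shape) gives p.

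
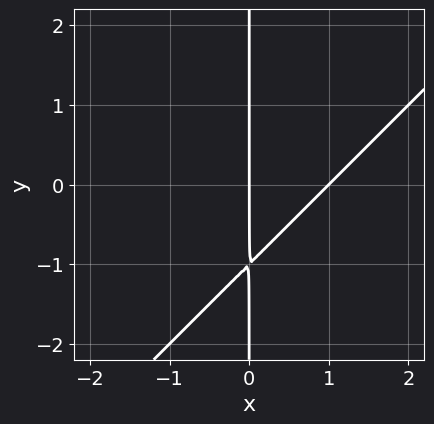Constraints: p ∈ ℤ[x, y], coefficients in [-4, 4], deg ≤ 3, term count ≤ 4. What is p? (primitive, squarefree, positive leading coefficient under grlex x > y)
(a) deg p = 2.
(b) Reading off the gridlines: the x-axis gridline crossings are at x ∈ {0, 1}; the visible y-axis segment lies entirely on the curve.
(c) The integer polynomial consistent with all of this is the stated p.

x^2 - x*y - x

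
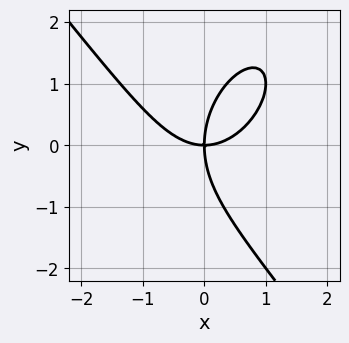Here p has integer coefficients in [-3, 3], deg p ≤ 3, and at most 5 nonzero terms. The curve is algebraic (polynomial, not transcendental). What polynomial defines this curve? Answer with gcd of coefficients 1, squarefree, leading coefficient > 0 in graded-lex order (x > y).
deg p = 3. No degree-2 curve has this shape.
From the visible intercepts: it crosses the x-axis at the gridline x = 0; one y-axis crossing is at y = 0.
Solving for integer coefficients yields p as stated.

2*x^3 + y^3 - 3*x*y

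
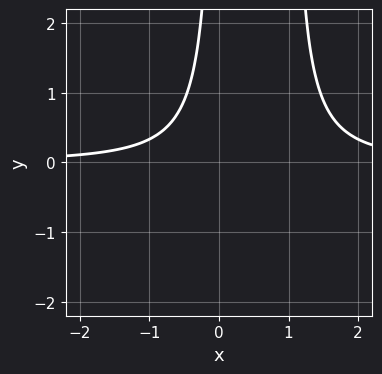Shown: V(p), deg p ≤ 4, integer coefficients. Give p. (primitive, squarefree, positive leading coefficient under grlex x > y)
3*x^2*y - 3*x*y - 2

Degree: the shape is more complex than any degree-2 curve, so deg p = 3.
From the axis intercepts and sections: no x-intercept at any integer in the box; it misses every integer gridline on the y-axis.
Fitting integer coefficients to these (and the overall shape) gives p.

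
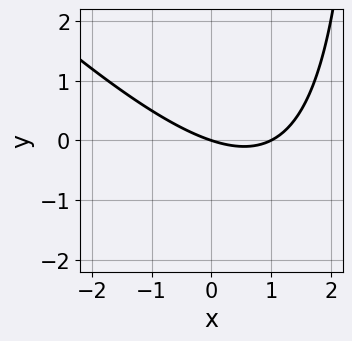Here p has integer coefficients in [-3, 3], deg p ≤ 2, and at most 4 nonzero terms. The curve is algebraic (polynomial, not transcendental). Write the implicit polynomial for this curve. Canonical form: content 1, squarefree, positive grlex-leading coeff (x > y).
1. deg p = 2. No degree-1 curve has this shape.
2. Against the integer gridlines: the x-axis gridline crossings are at x ∈ {0, 1}; one y-axis crossing is at y = 0.
3. The integer polynomial consistent with all of this is the stated p.

x^2 + x*y - x - 3*y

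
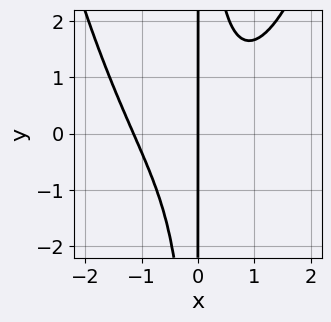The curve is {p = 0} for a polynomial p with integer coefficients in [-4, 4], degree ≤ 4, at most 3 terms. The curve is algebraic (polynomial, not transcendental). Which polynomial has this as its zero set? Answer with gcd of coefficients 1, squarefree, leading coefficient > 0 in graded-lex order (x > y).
The degree is 4 — a generic line meets the curve in up to 4 points.
Checking where it meets the axes: it meets the x-axis at x = 0 (among the integer gridlines); every point of the y-axis in the box is on the curve.
The integer polynomial consistent with all of this is the stated p.

2*x^4 - 3*x^2*y + 3*x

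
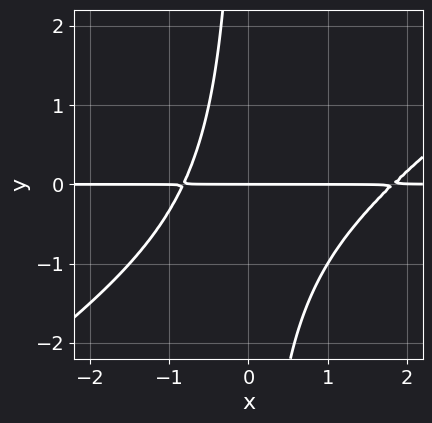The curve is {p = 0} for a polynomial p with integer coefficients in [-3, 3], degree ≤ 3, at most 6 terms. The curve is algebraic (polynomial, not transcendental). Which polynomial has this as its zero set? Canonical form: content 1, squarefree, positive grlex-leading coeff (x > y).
2*x^2*y - 3*x*y^2 - 2*x*y - 3*y

The degree is 3 — the shape is more complex than any degree-2 curve.
From the axis intercepts and sections: one y-axis crossing is at y = 0; the visible x-axis segment lies entirely on the curve.
Putting this together gives p.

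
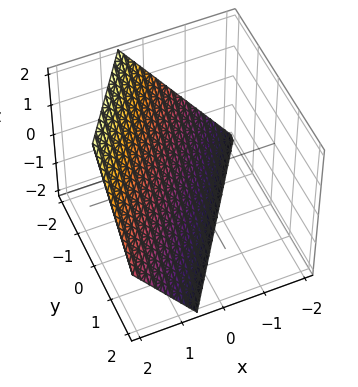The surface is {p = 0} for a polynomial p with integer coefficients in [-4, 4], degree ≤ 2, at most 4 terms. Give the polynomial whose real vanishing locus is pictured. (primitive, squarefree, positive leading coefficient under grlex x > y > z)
deg p = 1.
Reading off the gridlines: one z-axis crossing is at z = -1; one y-axis crossing is at y = -1.
Fitting integer coefficients to these (and the overall shape) gives p.

3*x - 2*y - 2*z - 2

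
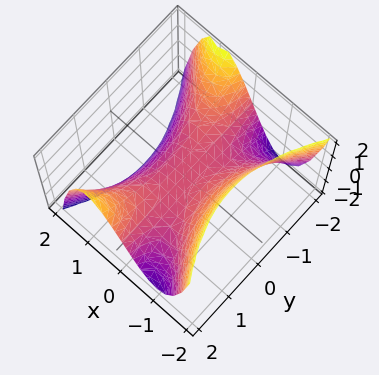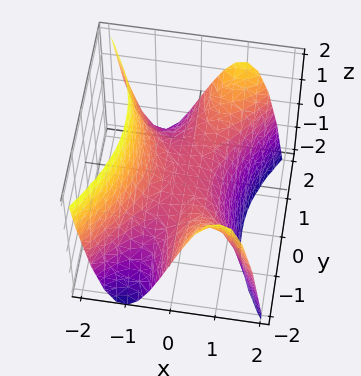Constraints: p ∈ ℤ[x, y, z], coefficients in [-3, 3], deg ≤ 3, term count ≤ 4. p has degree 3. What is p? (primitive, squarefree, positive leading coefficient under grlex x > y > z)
3*x^3 - 2*x*y^2 + 3*z

First, the degree is 3 — the shape is more complex than any degree-2 surface.
Then, against the integer gridlines: it crosses the z-axis at the gridline z = 0; every point of the y-axis in the box is on the surface; it crosses the x-axis at the gridline x = 0.
Finally, matching integer coefficients to the picture gives p.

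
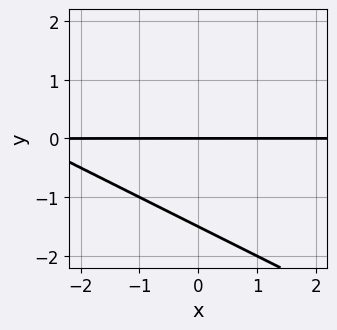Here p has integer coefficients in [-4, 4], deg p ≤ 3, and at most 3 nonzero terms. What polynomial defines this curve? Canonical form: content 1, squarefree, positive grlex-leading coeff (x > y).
x*y + 2*y^2 + 3*y

1. The degree is 2 — no degree-1 curve has this shape.
2. From the axis intercepts and sections: it crosses the y-axis at the gridline y = 0; every point of the x-axis in the box is on the curve.
3. Together with the visible shape, these determine p as stated.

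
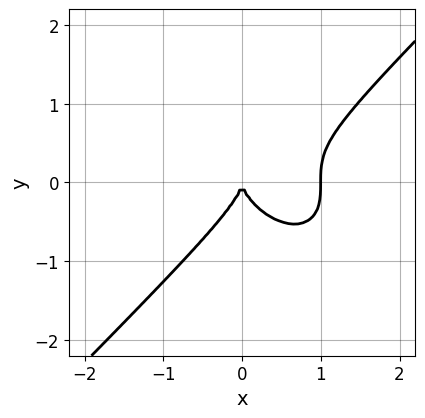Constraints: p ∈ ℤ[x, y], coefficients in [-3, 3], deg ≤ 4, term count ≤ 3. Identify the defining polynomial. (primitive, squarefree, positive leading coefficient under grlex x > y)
x^3 - y^3 - x^2

1. deg p = 3. A generic line meets the curve in up to 3 points.
2. Against the integer gridlines: one y-axis crossing is at y = 0; among the integer gridlines, it crosses the x-axis at x ∈ {0, 1}.
3. Together with the visible shape, these determine p as stated.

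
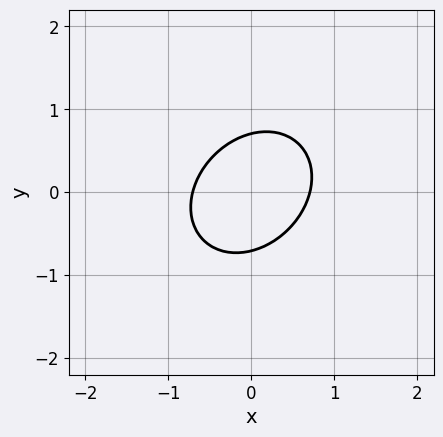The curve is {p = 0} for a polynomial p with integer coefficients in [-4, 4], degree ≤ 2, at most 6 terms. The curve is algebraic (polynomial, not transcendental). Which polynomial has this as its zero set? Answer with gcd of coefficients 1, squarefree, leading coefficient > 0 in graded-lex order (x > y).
2*x^2 - x*y + 2*y^2 - 1

deg p = 2.
The integer polynomial consistent with all of this is the stated p.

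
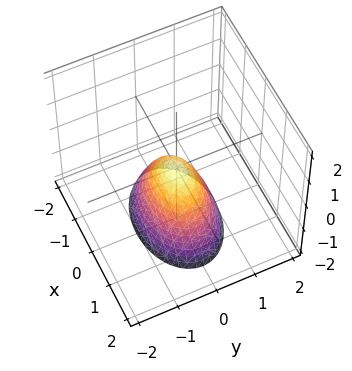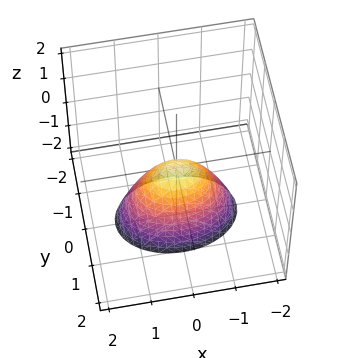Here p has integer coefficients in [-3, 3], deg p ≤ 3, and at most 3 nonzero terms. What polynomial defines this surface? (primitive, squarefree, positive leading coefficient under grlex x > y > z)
First, degree: a single bowl opening along one axis; a quadric, so deg p = 2.
Then, symmetries: it's symmetric under y → −y, forcing even powers of y; mirror symmetry x ↦ −x ⇒ only even powers of x.
Next, checking where it meets the axes: it crosses the z-axis at the gridline z = 0; one y-axis crossing is at y = 0.
Finally, matching integer coefficients to the picture gives p.

x^2 + 2*y^2 + z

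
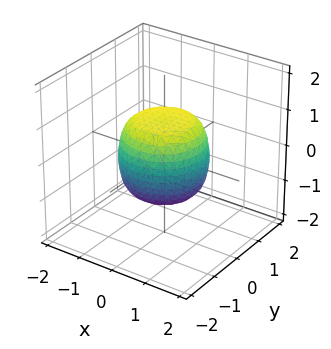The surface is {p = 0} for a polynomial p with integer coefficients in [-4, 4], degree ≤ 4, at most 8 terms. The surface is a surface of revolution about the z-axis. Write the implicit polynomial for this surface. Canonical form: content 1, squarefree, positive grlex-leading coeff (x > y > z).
2*x^4 + 4*x^2*y^2 + 2*y^4 - x^2 - y^2 + 2*z^2 - 2

The degree is 4 — the shape is more complex than any degree-3 surface.
By symmetry, the z-axis is an axis of rotation, so x and y enter only as x² + y².
Observable constraints: a circular section at z = 1 has radius between 0 and 1; among the integer gridlines, it crosses the z-axis at z ∈ {-1, 1}.
Fitting integer coefficients to these (and the overall shape) gives p.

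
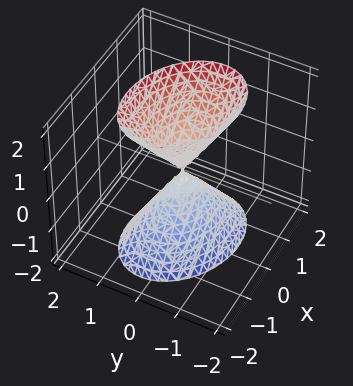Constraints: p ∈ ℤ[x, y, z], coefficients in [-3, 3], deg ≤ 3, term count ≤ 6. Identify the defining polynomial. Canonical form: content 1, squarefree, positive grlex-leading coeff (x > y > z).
2*x^2 + x*y + 3*y^2 - z^2

(a) I count 2 distinct pieces. Treating them together as one polynomial.
(b) deg p = 2. No degree-1 surface has this shape.
(c) Observable constraints: it crosses the z-axis at the gridline z = 0; it meets the y-axis at y = 0 (among the integer gridlines); one x-axis crossing is at x = 0.
(d) Matching integer coefficients to the picture gives p.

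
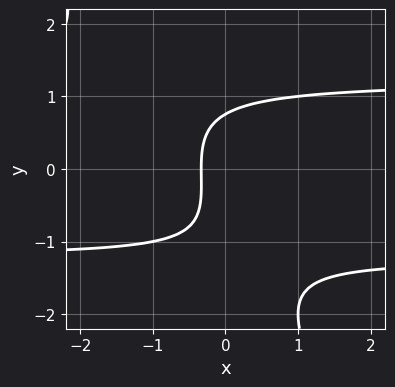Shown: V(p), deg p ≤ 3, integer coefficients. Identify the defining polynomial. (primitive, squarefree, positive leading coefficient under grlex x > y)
(a) deg p = 3. No degree-2 curve has this shape.
(b) Solving for integer coefficients yields p as stated.

2*x*y^2 + y^3 + y^2 - 3*x - 1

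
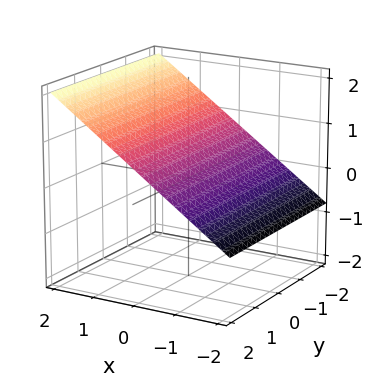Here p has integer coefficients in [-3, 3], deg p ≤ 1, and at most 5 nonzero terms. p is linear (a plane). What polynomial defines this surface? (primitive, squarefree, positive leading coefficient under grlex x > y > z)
2*x - 3*z + 2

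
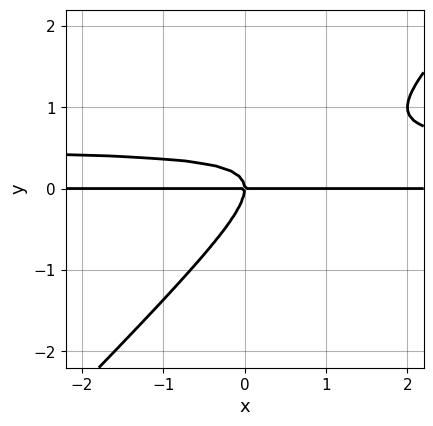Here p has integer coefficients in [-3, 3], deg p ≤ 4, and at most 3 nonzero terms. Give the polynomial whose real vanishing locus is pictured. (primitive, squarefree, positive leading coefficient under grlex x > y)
2*x*y^2 - 2*y^3 - x*y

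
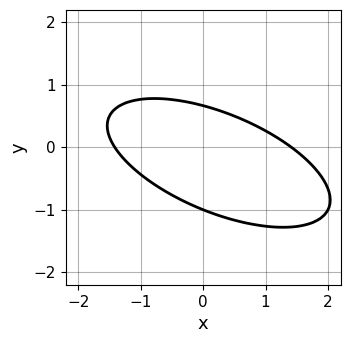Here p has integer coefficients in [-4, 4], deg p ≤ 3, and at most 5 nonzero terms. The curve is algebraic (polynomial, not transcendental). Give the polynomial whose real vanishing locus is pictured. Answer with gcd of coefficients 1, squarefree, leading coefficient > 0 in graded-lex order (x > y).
x^2 + 2*x*y + 3*y^2 + y - 2

Degree: no degree-1 curve has this shape, so deg p = 2.
Checking where it meets the axes: it meets the y-axis at y = -1 (among the integer gridlines).
Matching integer coefficients to the picture gives p.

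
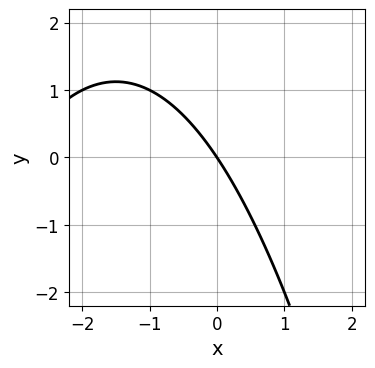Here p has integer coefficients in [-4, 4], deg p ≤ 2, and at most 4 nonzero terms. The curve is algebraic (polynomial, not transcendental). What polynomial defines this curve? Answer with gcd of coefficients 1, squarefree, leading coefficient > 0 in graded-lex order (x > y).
x^2 + 3*x + 2*y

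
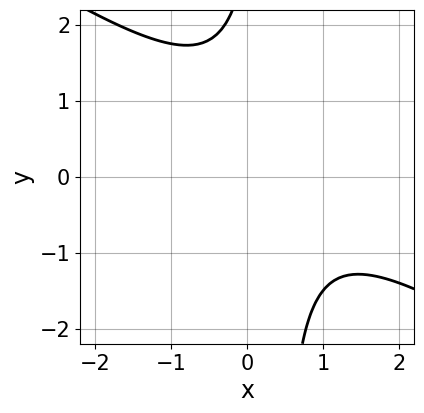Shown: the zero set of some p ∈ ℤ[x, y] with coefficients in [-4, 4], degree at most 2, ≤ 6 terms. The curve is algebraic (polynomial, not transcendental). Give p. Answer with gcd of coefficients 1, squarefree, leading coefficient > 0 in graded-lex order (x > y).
(a) The degree is 2 — the shape is more complex than any degree-1 curve.
(b) From the visible intercepts: the curve avoids every integer y-axis point in the box; the curve avoids every integer x-axis point in the box.
(c) These observations pin down the coefficients.

2*x^2 + 3*x*y - 2*x - y + 3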